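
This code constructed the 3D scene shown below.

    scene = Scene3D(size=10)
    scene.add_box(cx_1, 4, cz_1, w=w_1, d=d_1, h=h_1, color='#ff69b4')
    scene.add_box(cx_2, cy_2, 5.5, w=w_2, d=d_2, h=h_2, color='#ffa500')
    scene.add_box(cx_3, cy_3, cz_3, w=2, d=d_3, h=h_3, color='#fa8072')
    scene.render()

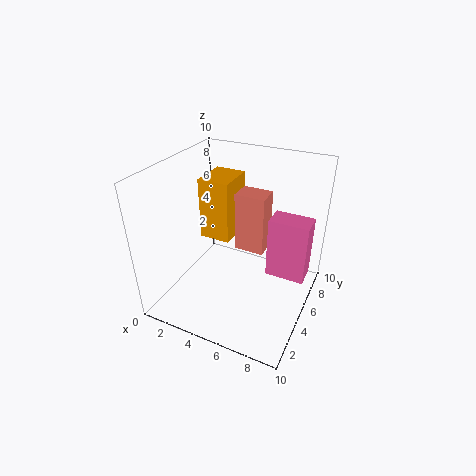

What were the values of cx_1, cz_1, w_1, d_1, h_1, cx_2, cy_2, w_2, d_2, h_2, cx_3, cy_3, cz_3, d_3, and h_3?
cx_1 = 7.5; cz_1 = 3.5; w_1 = 2.5; d_1 = 1.5; h_1 = 4; cx_2 = 3; cy_2 = 3.5; w_2 = 2; d_2 = 2.5; h_2 = 4; cx_3 = 5; cy_3 = 4.5; cz_3 = 4.5; d_3 = 1.5; h_3 = 4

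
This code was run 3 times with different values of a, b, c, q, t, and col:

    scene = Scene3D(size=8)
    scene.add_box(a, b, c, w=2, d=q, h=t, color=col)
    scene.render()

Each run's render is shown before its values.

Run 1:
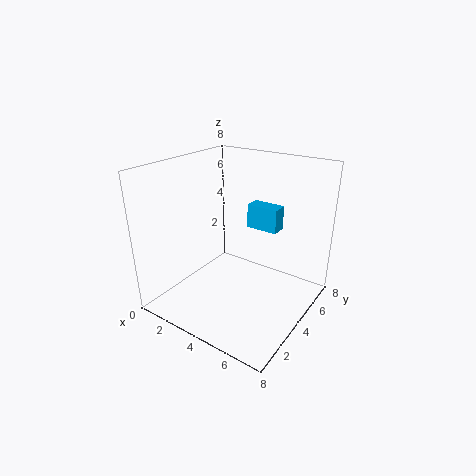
a = 3
b = 6.5
c = 3.5
q = 1
t = 1.5
col = 'deepskyblue'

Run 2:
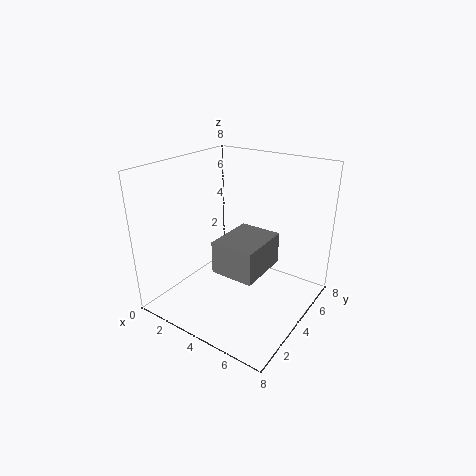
a = 5
b = 0.5
c = 4
q = 2.5
t = 1.5
col = 'gray'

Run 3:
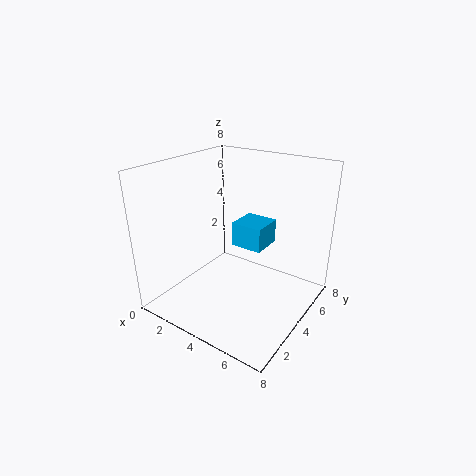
a = 2.5
b = 5.5
c = 2.5
q = 2
t = 1.5
col = 'deepskyblue'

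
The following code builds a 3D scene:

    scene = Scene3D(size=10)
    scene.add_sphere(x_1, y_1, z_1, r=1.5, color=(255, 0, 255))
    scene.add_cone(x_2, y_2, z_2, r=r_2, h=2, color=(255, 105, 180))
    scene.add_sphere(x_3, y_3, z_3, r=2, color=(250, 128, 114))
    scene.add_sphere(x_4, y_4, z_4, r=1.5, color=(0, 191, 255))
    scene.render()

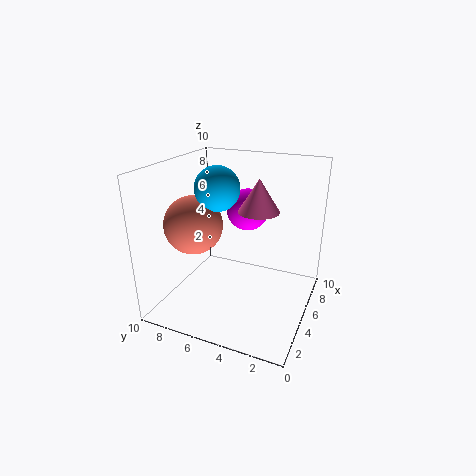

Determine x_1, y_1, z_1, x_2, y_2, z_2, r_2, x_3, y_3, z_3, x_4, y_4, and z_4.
x_1 = 6.75
y_1 = 5
z_1 = 6.5
x_2 = 3.5
y_2 = 3
z_2 = 7.75
r_2 = 1.25
x_3 = 3.75
y_3 = 7.75
z_3 = 6
x_4 = 4.5
y_4 = 6.25
z_4 = 8.5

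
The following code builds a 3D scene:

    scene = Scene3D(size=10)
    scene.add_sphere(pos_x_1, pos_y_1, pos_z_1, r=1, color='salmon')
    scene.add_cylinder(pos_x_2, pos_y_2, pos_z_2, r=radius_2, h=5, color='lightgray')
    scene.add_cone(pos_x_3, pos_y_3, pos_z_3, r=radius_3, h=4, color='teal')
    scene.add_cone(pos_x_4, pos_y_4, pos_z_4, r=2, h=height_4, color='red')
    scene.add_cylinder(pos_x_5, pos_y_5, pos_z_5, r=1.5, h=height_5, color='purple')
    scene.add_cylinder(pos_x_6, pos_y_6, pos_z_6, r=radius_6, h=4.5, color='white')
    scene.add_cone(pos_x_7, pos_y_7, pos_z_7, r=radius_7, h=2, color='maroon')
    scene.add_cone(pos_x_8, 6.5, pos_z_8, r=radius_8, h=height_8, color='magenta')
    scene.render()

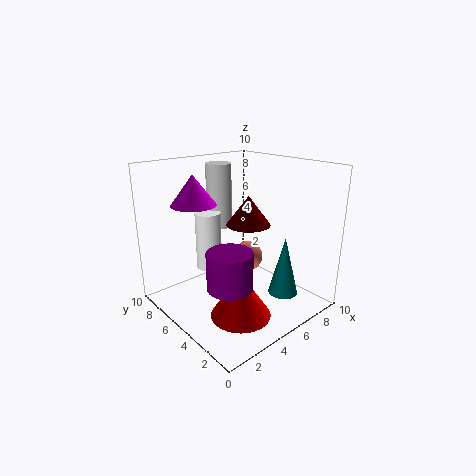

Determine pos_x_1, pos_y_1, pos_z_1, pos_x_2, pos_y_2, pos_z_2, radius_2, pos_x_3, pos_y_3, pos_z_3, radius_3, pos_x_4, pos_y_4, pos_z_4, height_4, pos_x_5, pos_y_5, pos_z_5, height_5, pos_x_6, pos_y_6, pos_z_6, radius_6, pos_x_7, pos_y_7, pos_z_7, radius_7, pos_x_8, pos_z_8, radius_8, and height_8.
pos_x_1 = 5
pos_y_1 = 4
pos_z_1 = 4
pos_x_2 = 6.5
pos_y_2 = 9
pos_z_2 = 4.5
radius_2 = 1
pos_x_3 = 6.5
pos_y_3 = 2
pos_z_3 = 1.5
radius_3 = 1
pos_x_4 = 3.5
pos_y_4 = 3
pos_z_4 = 0.5
height_4 = 3
pos_x_5 = 3
pos_y_5 = 3.5
pos_z_5 = 2.5
height_5 = 2.5
pos_x_6 = 5
pos_y_6 = 8.5
pos_z_6 = 1.5
radius_6 = 1
pos_x_7 = 5.5
pos_y_7 = 4.5
pos_z_7 = 6
radius_7 = 1.5
pos_x_8 = 2.5
pos_z_8 = 7.5
radius_8 = 1.5
height_8 = 2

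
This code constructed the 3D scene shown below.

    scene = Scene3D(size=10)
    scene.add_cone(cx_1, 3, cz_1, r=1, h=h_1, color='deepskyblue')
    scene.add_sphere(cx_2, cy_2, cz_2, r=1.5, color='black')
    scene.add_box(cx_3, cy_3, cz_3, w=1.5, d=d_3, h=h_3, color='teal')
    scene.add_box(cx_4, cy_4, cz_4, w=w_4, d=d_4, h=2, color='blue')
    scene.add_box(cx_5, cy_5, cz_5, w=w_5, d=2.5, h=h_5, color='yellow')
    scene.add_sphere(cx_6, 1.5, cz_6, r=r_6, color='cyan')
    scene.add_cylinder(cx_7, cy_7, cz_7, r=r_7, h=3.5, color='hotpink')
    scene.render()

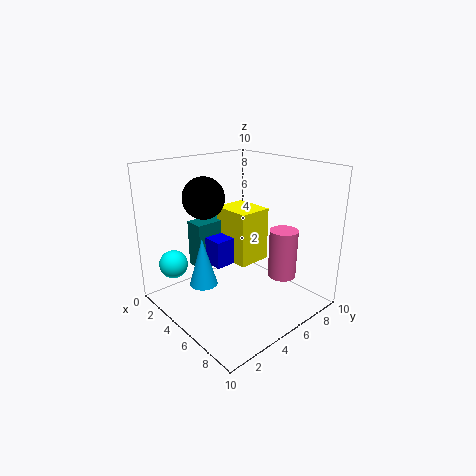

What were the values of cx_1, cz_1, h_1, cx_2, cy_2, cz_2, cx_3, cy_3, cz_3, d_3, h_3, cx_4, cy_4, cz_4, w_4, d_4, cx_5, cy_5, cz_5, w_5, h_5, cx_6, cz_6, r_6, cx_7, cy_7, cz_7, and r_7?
cx_1 = 3.5
cz_1 = 1.5
h_1 = 3.5
cx_2 = 2.5
cy_2 = 4
cz_2 = 7.5
cx_3 = 1
cy_3 = 3.5
cz_3 = 2
d_3 = 3
h_3 = 3.5
cx_4 = 2
cy_4 = 4
cz_4 = 2.5
w_4 = 2
d_4 = 1.5
cx_5 = 2
cy_5 = 5.5
cz_5 = 2.5
w_5 = 3
h_5 = 4
cx_6 = 2
cz_6 = 3
r_6 = 1
cx_7 = 7
cy_7 = 7.5
cz_7 = 2
r_7 = 1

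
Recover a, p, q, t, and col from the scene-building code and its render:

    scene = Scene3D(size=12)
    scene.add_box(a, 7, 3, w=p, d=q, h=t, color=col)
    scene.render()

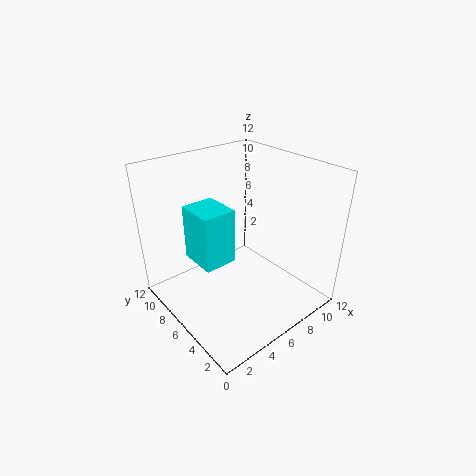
a = 3.5
p = 3
q = 3.5
t = 5
col = 'cyan'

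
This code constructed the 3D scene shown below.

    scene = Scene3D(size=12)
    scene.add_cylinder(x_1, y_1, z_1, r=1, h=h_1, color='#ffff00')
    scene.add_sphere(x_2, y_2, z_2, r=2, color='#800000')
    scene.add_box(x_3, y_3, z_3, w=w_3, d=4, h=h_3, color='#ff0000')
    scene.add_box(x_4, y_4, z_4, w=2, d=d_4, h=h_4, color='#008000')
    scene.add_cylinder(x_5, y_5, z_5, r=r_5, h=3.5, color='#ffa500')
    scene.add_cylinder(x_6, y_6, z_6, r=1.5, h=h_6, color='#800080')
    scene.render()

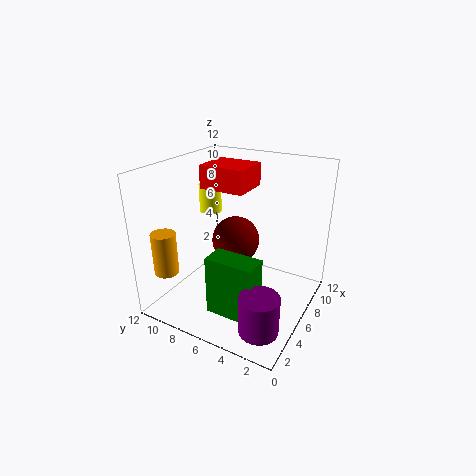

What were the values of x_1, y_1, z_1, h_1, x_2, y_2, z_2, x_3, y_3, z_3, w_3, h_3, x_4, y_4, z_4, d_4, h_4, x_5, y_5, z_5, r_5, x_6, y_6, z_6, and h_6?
x_1 = 8
y_1 = 10
z_1 = 7
h_1 = 2.5
x_2 = 6.5
y_2 = 6.5
z_2 = 5.5
x_3 = 6.5
y_3 = 6
z_3 = 9.5
w_3 = 3.5
h_3 = 2
x_4 = 2.5
y_4 = 3
z_4 = 0.5
d_4 = 4
h_4 = 5
x_5 = 2
y_5 = 10.5
z_5 = 3.5
r_5 = 1
x_6 = 2
y_6 = 2
z_6 = 1
h_6 = 3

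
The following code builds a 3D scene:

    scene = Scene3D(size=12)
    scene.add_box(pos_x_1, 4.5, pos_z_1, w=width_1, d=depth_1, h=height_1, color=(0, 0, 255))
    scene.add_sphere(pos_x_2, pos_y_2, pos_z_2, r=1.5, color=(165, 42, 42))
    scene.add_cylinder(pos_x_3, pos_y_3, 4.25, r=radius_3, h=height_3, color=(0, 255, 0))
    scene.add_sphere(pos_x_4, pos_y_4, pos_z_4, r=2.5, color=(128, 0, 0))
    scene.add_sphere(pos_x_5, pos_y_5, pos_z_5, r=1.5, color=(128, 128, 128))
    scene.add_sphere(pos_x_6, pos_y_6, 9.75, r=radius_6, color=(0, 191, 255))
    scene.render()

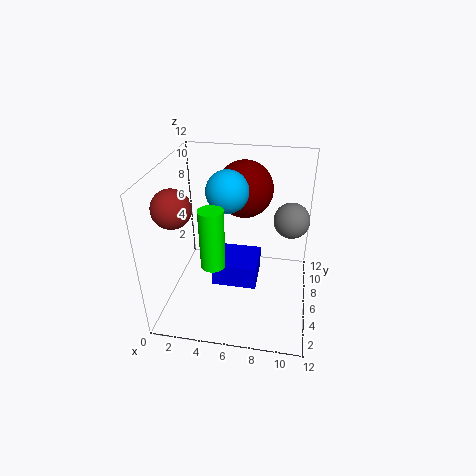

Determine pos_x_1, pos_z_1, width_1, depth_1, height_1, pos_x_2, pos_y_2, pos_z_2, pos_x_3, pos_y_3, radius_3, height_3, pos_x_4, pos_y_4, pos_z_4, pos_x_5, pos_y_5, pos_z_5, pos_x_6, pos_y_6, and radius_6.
pos_x_1 = 4; pos_z_1 = 2; width_1 = 3.75; depth_1 = 3.5; height_1 = 2; pos_x_2 = 1.5; pos_y_2 = 3.5; pos_z_2 = 9.5; pos_x_3 = 4.25; pos_y_3 = 4.25; radius_3 = 1; height_3 = 5; pos_x_4 = 6; pos_y_4 = 9.25; pos_z_4 = 9; pos_x_5 = 10.25; pos_y_5 = 7.5; pos_z_5 = 7.25; pos_x_6 = 5; pos_y_6 = 6.75; radius_6 = 1.75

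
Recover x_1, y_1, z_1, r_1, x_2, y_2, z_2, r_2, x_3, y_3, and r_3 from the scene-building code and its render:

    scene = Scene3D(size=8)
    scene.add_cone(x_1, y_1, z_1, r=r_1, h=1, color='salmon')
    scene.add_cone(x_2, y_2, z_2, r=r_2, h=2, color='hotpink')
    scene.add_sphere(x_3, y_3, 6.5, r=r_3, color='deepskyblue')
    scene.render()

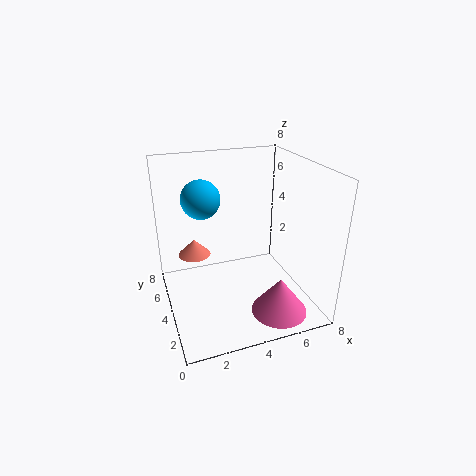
x_1 = 2; y_1 = 6.5; z_1 = 2; r_1 = 1; x_2 = 5.5; y_2 = 1.5; z_2 = 0.5; r_2 = 1.5; x_3 = 2; y_3 = 4; r_3 = 1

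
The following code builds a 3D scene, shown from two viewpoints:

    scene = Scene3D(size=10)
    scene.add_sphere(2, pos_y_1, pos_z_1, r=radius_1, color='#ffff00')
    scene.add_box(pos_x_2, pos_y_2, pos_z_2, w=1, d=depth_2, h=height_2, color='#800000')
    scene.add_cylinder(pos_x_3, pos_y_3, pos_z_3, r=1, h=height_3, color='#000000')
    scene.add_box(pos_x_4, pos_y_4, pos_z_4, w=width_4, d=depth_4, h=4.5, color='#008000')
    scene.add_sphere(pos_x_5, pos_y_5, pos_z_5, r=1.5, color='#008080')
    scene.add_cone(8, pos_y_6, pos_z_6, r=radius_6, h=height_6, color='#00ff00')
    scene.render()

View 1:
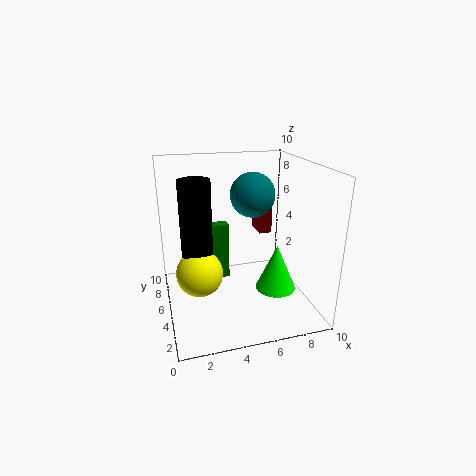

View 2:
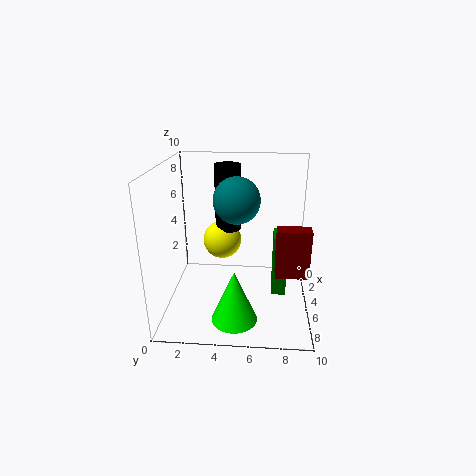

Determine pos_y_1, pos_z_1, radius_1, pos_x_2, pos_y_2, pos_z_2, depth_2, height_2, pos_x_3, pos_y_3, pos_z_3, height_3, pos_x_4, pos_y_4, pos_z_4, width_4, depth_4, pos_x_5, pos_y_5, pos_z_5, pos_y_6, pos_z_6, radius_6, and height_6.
pos_y_1 = 3.5; pos_z_1 = 3.5; radius_1 = 1.5; pos_x_2 = 7.5; pos_y_2 = 7.5; pos_z_2 = 4; depth_2 = 2; height_2 = 3; pos_x_3 = 2; pos_y_3 = 4; pos_z_3 = 4.5; height_3 = 5; pos_x_4 = 3; pos_y_4 = 7.5; pos_z_4 = 0.5; width_4 = 2; depth_4 = 1; pos_x_5 = 6; pos_y_5 = 5; pos_z_5 = 8; pos_y_6 = 5; pos_z_6 = 0.5; radius_6 = 1.5; height_6 = 3.5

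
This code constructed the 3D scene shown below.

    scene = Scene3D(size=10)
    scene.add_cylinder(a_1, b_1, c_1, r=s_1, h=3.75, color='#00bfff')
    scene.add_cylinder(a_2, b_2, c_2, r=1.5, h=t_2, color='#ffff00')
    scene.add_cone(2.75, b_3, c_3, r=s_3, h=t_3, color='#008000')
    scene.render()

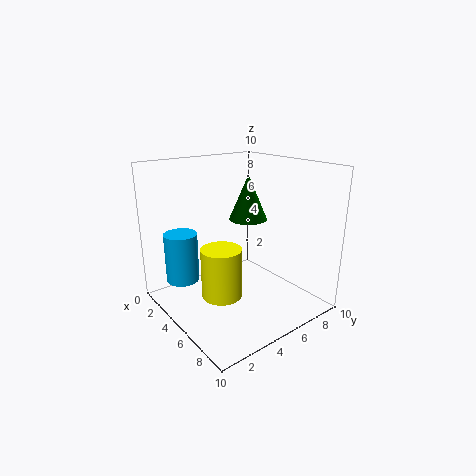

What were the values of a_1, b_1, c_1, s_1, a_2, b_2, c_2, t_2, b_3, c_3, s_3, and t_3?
a_1 = 1.25; b_1 = 2.5; c_1 = 1; s_1 = 1.25; a_2 = 4; b_2 = 4.25; c_2 = 0.25; t_2 = 3.75; b_3 = 7.75; c_3 = 5.25; s_3 = 1.5; t_3 = 3.5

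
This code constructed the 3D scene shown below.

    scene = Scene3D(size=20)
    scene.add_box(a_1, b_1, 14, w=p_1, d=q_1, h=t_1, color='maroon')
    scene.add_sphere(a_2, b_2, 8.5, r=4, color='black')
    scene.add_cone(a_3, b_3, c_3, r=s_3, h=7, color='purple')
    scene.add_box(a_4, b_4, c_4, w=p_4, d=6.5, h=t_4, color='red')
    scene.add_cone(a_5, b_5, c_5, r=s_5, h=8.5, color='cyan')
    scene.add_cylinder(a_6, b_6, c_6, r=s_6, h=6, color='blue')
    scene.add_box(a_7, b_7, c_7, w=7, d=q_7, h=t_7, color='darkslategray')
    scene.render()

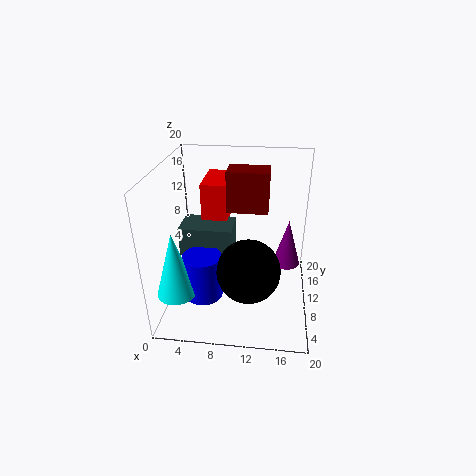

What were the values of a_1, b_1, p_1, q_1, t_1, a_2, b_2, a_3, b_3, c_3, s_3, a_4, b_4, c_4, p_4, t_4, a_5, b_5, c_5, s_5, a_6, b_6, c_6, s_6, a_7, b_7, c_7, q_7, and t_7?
a_1 = 8.5; b_1 = 9.5; p_1 = 5.5; q_1 = 3.5; t_1 = 5.5; a_2 = 12; b_2 = 4.5; a_3 = 17; b_3 = 13; c_3 = 4.5; s_3 = 2; a_4 = 5; b_4 = 10; c_4 = 12; p_4 = 3.5; t_4 = 5.5; a_5 = 3; b_5 = 3; c_5 = 5.5; s_5 = 2.5; a_6 = 6; b_6 = 5; c_6 = 4; s_6 = 2.5; a_7 = 2.5; b_7 = 7; c_7 = 8.5; q_7 = 4.5; t_7 = 4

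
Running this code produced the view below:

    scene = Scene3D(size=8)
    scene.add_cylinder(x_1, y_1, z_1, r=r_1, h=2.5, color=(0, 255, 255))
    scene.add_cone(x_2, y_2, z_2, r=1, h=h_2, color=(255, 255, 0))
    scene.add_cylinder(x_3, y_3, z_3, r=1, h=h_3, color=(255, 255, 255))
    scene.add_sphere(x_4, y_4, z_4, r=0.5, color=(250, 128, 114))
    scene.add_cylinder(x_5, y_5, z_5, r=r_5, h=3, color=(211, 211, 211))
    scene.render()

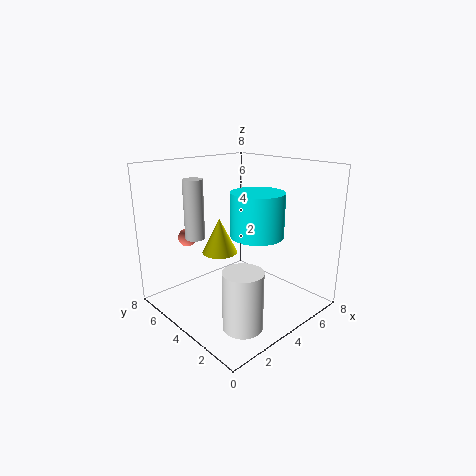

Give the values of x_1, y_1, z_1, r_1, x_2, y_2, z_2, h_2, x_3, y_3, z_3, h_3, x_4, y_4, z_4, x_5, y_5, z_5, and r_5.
x_1 = 5, y_1 = 3.5, z_1 = 4, r_1 = 1.5, x_2 = 3.5, y_2 = 5, z_2 = 3, h_2 = 2, x_3 = 2, y_3 = 1.5, z_3 = 0.5, h_3 = 3, x_4 = 2, y_4 = 6, z_4 = 4, x_5 = 1.5, y_5 = 4.5, z_5 = 4.5, r_5 = 0.5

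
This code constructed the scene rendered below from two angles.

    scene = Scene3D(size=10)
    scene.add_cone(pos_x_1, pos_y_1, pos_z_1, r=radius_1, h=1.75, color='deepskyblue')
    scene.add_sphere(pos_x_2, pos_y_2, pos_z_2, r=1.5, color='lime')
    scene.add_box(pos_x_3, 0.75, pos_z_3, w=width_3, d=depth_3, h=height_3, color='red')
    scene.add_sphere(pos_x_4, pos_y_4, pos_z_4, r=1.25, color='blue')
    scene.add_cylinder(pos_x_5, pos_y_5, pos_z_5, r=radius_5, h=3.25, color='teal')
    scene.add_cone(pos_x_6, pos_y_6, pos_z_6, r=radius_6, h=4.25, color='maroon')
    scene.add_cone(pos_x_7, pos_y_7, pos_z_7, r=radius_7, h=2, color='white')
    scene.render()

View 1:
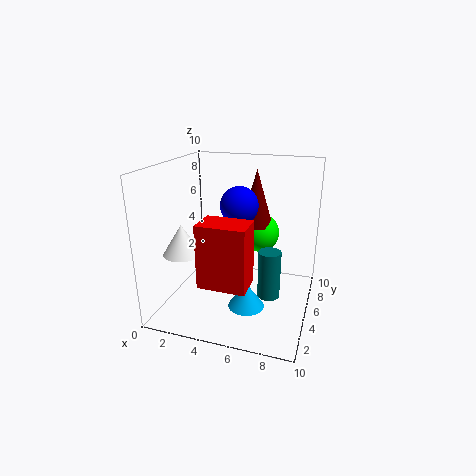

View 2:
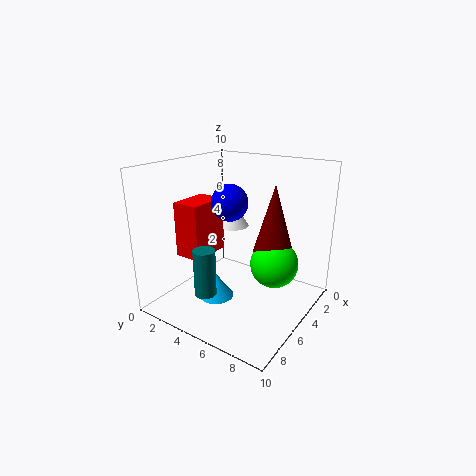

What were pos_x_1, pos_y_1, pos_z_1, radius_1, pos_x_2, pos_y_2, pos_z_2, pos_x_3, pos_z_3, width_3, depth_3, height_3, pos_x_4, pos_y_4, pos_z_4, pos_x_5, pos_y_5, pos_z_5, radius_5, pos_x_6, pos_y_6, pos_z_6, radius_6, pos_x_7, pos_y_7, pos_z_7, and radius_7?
pos_x_1 = 6; pos_y_1 = 3.75; pos_z_1 = 0.5; radius_1 = 1.25; pos_x_2 = 5.75; pos_y_2 = 8.25; pos_z_2 = 4.25; pos_x_3 = 3.75; pos_z_3 = 3.25; width_3 = 3; depth_3 = 2; height_3 = 4; pos_x_4 = 5.25; pos_y_4 = 4.5; pos_z_4 = 7.5; pos_x_5 = 7.5; pos_y_5 = 4; pos_z_5 = 1.5; radius_5 = 0.75; pos_x_6 = 5.5; pos_y_6 = 8; pos_z_6 = 5; radius_6 = 1.25; pos_x_7 = 2; pos_y_7 = 2.5; pos_z_7 = 4.5; radius_7 = 1.25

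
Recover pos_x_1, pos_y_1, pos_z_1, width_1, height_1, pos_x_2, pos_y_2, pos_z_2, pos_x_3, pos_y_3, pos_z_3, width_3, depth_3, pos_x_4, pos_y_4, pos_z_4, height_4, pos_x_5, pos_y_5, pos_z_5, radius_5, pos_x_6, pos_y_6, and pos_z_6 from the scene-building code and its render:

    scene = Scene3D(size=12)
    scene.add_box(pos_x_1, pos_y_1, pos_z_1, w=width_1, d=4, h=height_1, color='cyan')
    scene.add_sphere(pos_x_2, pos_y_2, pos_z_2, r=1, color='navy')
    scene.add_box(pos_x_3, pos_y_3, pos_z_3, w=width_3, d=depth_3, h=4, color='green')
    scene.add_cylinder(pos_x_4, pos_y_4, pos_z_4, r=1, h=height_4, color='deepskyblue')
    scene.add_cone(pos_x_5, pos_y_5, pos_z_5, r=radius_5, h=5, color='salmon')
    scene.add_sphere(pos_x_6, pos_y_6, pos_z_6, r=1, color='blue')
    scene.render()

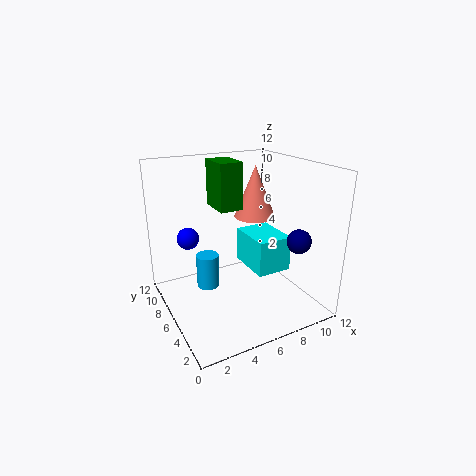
pos_x_1 = 7; pos_y_1 = 4; pos_z_1 = 3; width_1 = 3; height_1 = 3; pos_x_2 = 10; pos_y_2 = 3; pos_z_2 = 6; pos_x_3 = 5; pos_y_3 = 7; pos_z_3 = 8; width_3 = 2; depth_3 = 3; pos_x_4 = 4; pos_y_4 = 8; pos_z_4 = 1; height_4 = 3; pos_x_5 = 10; pos_y_5 = 10; pos_z_5 = 6; radius_5 = 2; pos_x_6 = 3; pos_y_6 = 10; pos_z_6 = 5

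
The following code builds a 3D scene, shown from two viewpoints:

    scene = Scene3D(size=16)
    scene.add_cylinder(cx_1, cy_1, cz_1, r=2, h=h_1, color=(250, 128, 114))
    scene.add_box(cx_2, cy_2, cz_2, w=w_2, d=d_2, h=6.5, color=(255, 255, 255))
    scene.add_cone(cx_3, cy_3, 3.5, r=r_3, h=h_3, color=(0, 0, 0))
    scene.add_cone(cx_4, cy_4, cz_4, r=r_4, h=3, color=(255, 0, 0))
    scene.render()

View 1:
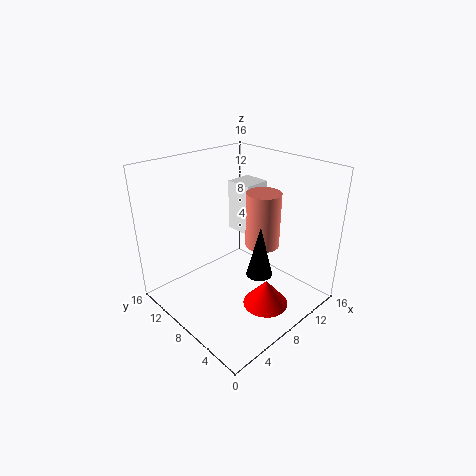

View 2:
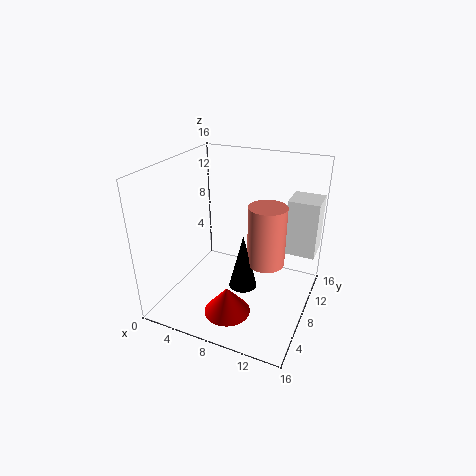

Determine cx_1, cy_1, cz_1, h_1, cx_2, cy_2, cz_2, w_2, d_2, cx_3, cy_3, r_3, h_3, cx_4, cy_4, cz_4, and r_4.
cx_1 = 11.5; cy_1 = 7.5; cz_1 = 6; h_1 = 6.5; cx_2 = 12.5; cy_2 = 11; cz_2 = 5.5; w_2 = 3.5; d_2 = 3.5; cx_3 = 9.5; cy_3 = 6; r_3 = 1.5; h_3 = 6; cx_4 = 8.5; cy_4 = 4; cz_4 = 1; r_4 = 2.5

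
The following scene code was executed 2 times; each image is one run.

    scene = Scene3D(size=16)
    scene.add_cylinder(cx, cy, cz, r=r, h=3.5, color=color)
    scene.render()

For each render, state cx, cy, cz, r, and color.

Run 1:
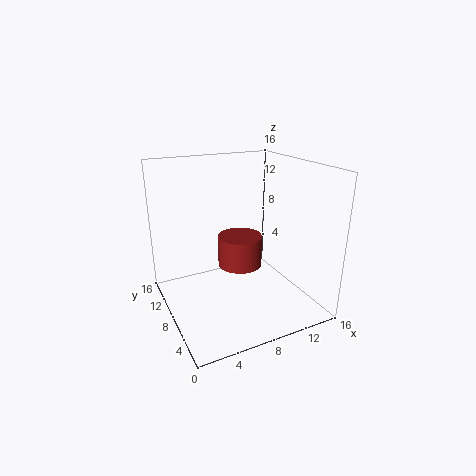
cx = 8.5, cy = 8.5, cz = 4.5, r = 2.5, color = 'brown'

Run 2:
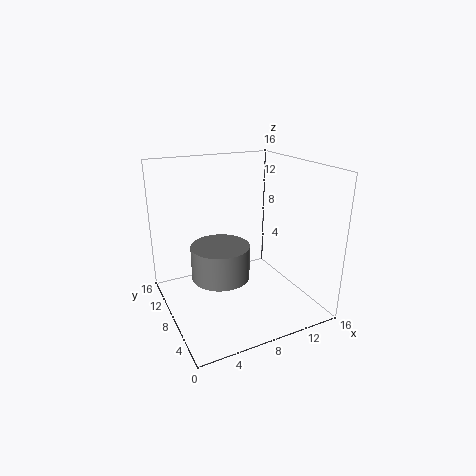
cx = 5, cy = 6, cz = 5, r = 3, color = 'gray'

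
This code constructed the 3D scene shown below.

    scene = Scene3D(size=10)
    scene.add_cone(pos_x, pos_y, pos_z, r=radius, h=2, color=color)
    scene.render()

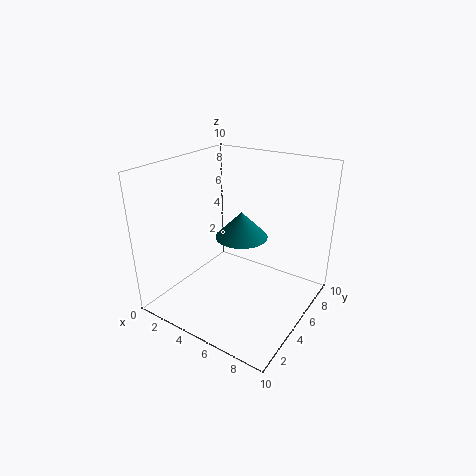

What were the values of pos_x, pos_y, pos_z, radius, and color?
pos_x = 4
pos_y = 7
pos_z = 4
radius = 2
color = 'teal'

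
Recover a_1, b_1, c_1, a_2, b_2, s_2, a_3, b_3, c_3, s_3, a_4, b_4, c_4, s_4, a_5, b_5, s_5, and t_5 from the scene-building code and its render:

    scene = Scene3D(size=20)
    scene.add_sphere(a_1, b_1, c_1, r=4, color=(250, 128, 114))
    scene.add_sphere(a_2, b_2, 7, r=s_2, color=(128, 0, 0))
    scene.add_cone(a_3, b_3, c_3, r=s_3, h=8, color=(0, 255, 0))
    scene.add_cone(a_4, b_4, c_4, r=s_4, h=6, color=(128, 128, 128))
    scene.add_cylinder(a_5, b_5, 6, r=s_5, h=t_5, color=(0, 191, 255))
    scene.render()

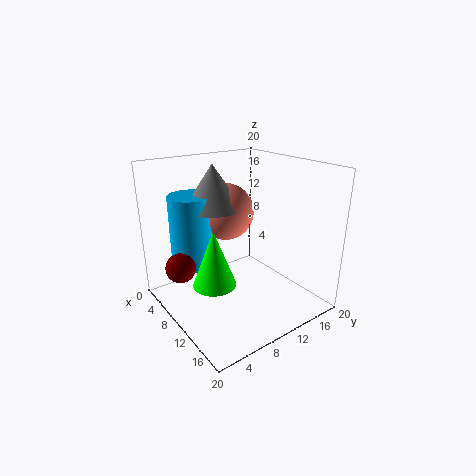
a_1 = 7, b_1 = 10, c_1 = 13, a_2 = 8, b_2 = 2, s_2 = 2, a_3 = 10, b_3 = 6, c_3 = 4, s_3 = 3, a_4 = 7, b_4 = 8, c_4 = 14, s_4 = 4, a_5 = 6, b_5 = 5, s_5 = 3, t_5 = 10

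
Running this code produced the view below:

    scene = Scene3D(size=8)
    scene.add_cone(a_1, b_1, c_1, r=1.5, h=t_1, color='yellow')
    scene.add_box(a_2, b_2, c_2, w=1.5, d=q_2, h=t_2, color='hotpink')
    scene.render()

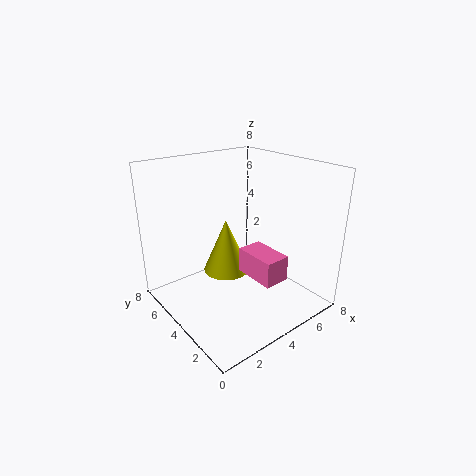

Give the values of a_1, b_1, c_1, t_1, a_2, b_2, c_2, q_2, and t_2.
a_1 = 5
b_1 = 6.5
c_1 = 0.5
t_1 = 3.5
a_2 = 4.5
b_2 = 2
c_2 = 1.5
q_2 = 2.5
t_2 = 1.5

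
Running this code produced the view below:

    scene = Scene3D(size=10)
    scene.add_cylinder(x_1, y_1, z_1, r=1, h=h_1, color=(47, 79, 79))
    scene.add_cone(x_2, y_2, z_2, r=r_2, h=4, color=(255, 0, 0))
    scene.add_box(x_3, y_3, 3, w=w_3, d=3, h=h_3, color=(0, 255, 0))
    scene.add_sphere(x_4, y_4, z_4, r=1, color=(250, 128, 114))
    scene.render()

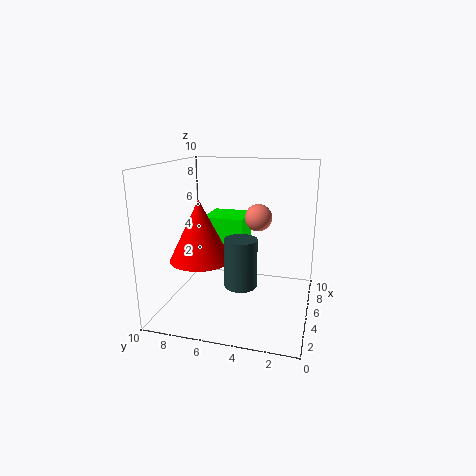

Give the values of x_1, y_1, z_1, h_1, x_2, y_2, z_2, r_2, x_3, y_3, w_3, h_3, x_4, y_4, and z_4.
x_1 = 2, y_1 = 4, z_1 = 3, h_1 = 3, x_2 = 3, y_2 = 7, z_2 = 4, r_2 = 2, x_3 = 6, y_3 = 5, w_3 = 3, h_3 = 3, x_4 = 7, y_4 = 4, z_4 = 6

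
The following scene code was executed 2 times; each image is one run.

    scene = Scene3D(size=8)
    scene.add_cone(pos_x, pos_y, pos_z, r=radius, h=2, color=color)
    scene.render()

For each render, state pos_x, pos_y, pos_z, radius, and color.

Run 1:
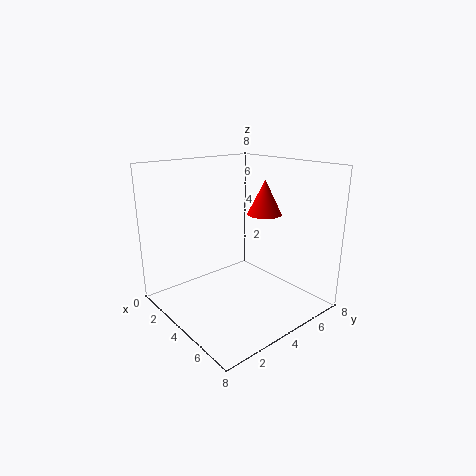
pos_x = 4
pos_y = 6
pos_z = 5
radius = 1
color = 'red'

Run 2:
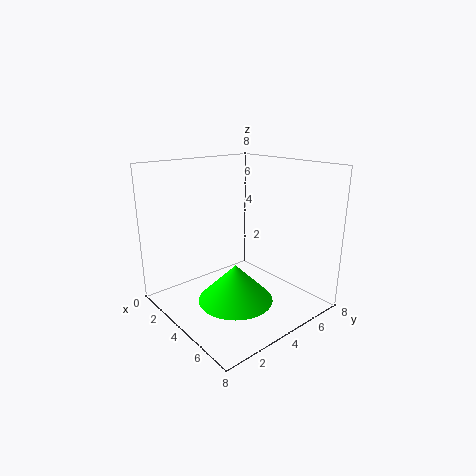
pos_x = 5
pos_y = 3
pos_z = 1
radius = 2
color = 'lime'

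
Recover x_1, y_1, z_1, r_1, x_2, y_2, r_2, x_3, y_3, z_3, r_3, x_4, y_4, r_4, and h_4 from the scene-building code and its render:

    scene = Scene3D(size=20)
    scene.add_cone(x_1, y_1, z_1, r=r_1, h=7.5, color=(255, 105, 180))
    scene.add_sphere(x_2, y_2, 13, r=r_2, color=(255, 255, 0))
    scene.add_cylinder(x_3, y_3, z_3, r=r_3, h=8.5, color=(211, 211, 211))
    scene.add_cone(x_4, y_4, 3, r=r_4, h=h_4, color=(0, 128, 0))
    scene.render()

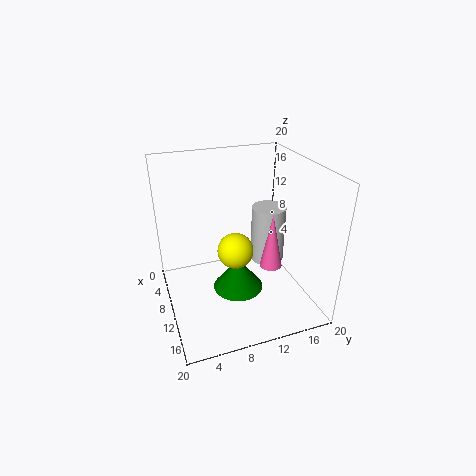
x_1 = 13.5; y_1 = 13.5; z_1 = 7; r_1 = 1.5; x_2 = 17.5; y_2 = 7; r_2 = 2; x_3 = 8; y_3 = 15.5; z_3 = 4.5; r_3 = 2.5; x_4 = 11.5; y_4 = 9.5; r_4 = 3.5; h_4 = 4.5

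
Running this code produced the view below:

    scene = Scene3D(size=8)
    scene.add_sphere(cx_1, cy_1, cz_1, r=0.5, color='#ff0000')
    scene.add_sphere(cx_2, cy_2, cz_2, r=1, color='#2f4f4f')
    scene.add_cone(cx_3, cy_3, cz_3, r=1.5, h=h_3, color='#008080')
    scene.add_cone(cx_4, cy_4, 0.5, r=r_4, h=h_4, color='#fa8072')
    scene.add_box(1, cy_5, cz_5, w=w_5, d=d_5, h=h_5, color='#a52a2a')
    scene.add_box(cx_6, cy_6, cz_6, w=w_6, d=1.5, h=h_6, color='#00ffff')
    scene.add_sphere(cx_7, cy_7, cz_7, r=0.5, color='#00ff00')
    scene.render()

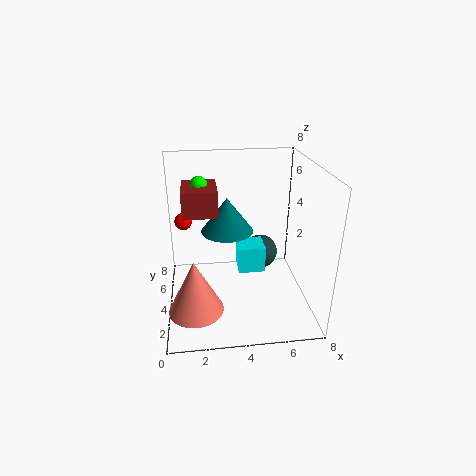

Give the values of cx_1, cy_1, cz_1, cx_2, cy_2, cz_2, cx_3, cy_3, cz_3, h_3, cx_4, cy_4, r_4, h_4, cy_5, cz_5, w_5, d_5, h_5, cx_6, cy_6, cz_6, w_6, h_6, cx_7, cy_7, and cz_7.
cx_1 = 1
cy_1 = 5.5
cz_1 = 4.5
cx_2 = 5.5
cy_2 = 5
cz_2 = 2.5
cx_3 = 3.5
cy_3 = 5
cz_3 = 4
h_3 = 2
cx_4 = 1.5
cy_4 = 2.5
r_4 = 1.5
h_4 = 3
cy_5 = 4.5
cz_5 = 5
w_5 = 2
d_5 = 2.5
h_5 = 1.5
cx_6 = 4
cy_6 = 3.5
cz_6 = 2
w_6 = 1.5
h_6 = 1.5
cx_7 = 2
cy_7 = 6
cz_7 = 6.5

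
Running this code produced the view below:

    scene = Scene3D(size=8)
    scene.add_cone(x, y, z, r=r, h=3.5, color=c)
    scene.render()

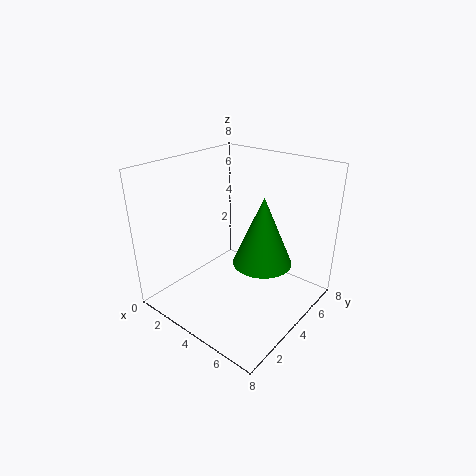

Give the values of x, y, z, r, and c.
x = 6, y = 3.5, z = 3.5, r = 1.5, c = 'green'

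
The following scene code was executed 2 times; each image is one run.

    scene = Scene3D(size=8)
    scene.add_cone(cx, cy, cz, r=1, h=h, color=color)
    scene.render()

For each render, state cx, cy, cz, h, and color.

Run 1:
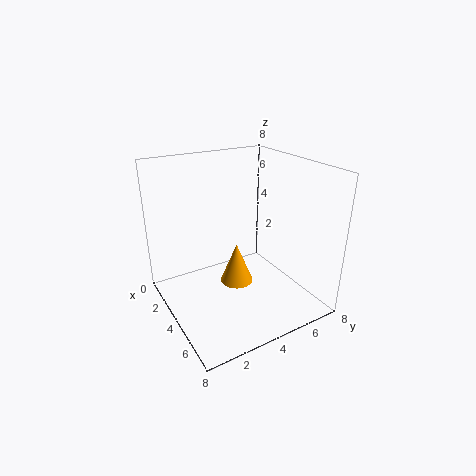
cx = 3
cy = 4.5
cz = 0.5
h = 2.5
color = 'orange'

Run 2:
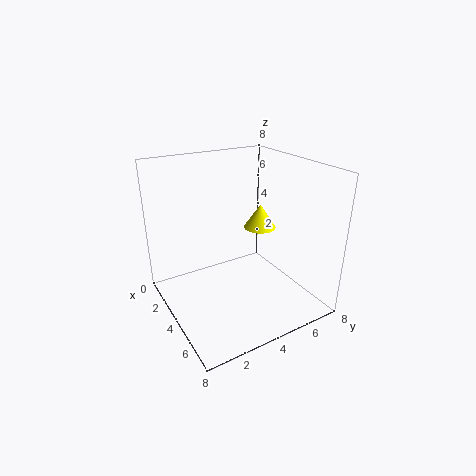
cx = 2.5
cy = 6.5
cz = 3.5
h = 1.5
color = 'yellow'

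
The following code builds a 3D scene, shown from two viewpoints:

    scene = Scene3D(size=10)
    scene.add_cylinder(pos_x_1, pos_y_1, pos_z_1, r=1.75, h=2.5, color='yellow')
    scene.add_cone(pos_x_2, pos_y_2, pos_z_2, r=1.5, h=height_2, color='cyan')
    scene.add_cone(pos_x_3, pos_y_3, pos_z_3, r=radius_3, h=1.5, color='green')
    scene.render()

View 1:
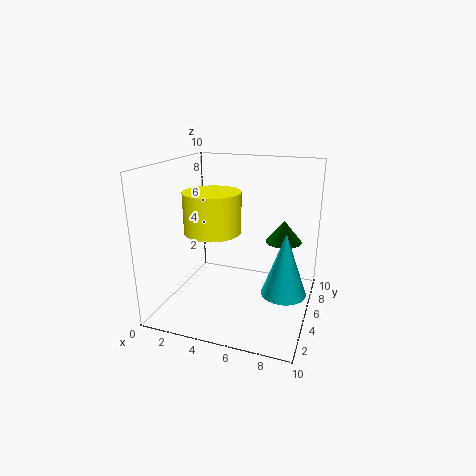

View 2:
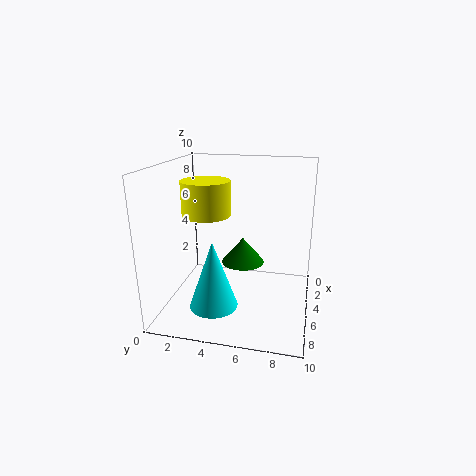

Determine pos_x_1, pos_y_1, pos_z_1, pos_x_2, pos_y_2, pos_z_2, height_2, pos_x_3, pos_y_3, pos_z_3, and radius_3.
pos_x_1 = 4.25, pos_y_1 = 2.5, pos_z_1 = 6.25, pos_x_2 = 8.5, pos_y_2 = 4.25, pos_z_2 = 1.75, height_2 = 4.25, pos_x_3 = 8, pos_y_3 = 6, pos_z_3 = 4.75, radius_3 = 1.25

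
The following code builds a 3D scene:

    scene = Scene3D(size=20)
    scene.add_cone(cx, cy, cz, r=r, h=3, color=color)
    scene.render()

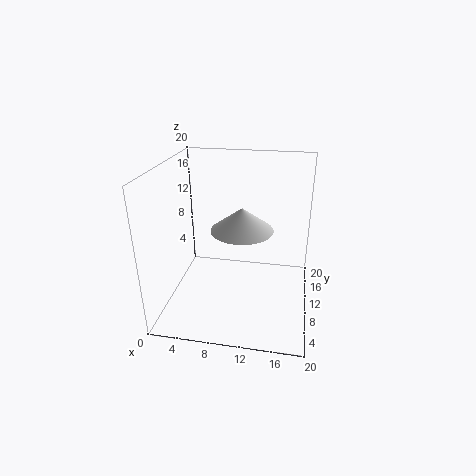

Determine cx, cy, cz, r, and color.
cx = 11
cy = 7.5
cz = 12.5
r = 4
color = 'lightgray'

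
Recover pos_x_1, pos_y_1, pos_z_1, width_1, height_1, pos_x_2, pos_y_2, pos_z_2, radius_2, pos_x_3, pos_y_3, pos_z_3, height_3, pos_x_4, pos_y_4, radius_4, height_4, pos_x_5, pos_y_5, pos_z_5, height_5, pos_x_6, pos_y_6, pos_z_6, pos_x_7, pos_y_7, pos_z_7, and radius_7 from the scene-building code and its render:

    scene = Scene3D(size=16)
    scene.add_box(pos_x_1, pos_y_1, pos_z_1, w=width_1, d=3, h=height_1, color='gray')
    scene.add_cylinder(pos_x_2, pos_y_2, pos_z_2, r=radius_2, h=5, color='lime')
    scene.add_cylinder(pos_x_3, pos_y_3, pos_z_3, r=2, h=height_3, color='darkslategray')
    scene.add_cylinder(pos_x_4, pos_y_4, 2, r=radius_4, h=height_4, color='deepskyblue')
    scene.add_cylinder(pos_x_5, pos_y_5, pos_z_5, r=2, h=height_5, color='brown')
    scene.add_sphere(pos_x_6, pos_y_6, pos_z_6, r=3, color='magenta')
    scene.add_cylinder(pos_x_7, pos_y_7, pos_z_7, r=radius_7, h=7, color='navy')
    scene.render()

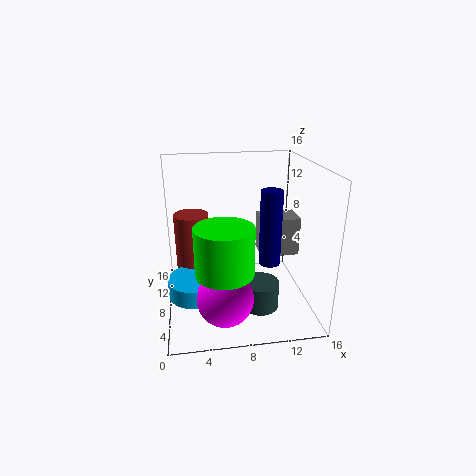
pos_x_1 = 10, pos_y_1 = 5, pos_z_1 = 7, width_1 = 4, height_1 = 4, pos_x_2 = 6, pos_y_2 = 4, pos_z_2 = 6, radius_2 = 3, pos_x_3 = 10, pos_y_3 = 5, pos_z_3 = 1, height_3 = 3, pos_x_4 = 3, pos_y_4 = 7, radius_4 = 3, height_4 = 2, pos_x_5 = 3, pos_y_5 = 11, pos_z_5 = 3, height_5 = 7, pos_x_6 = 6, pos_y_6 = 4, pos_z_6 = 3, pos_x_7 = 10, pos_y_7 = 2, pos_z_7 = 8, radius_7 = 1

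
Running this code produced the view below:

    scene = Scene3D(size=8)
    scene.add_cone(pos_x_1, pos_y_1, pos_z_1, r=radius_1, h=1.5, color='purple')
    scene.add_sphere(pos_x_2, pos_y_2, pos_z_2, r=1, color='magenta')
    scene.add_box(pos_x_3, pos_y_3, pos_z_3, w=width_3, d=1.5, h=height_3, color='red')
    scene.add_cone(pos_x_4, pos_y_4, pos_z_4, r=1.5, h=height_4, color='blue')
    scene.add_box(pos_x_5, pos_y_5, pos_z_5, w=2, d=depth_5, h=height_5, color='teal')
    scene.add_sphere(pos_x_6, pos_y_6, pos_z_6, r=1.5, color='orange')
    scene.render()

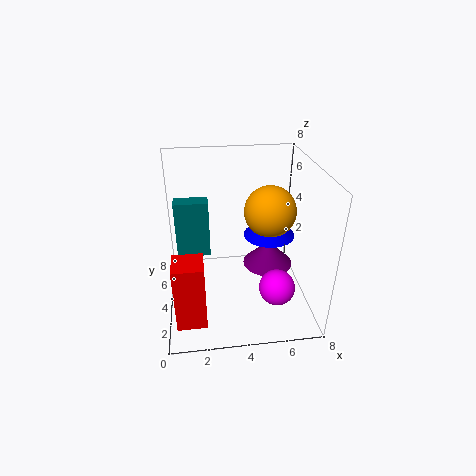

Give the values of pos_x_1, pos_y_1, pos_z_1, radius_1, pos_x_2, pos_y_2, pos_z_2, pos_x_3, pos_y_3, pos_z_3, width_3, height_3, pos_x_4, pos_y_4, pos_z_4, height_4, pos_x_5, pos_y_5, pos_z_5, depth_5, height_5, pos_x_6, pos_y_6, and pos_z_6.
pos_x_1 = 6
pos_y_1 = 5
pos_z_1 = 1.5
radius_1 = 1.5
pos_x_2 = 6
pos_y_2 = 2.5
pos_z_2 = 1.5
pos_x_3 = 0.5
pos_y_3 = 0.5
pos_z_3 = 1
width_3 = 1.5
height_3 = 3.5
pos_x_4 = 6
pos_y_4 = 5
pos_z_4 = 3.5
height_4 = 1.5
pos_x_5 = 0.5
pos_y_5 = 5.5
pos_z_5 = 2
depth_5 = 1
height_5 = 3.5
pos_x_6 = 6
pos_y_6 = 5
pos_z_6 = 5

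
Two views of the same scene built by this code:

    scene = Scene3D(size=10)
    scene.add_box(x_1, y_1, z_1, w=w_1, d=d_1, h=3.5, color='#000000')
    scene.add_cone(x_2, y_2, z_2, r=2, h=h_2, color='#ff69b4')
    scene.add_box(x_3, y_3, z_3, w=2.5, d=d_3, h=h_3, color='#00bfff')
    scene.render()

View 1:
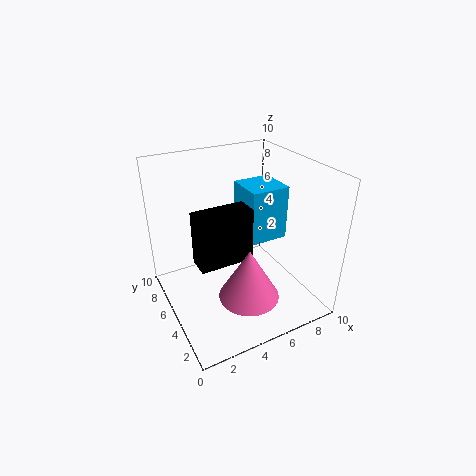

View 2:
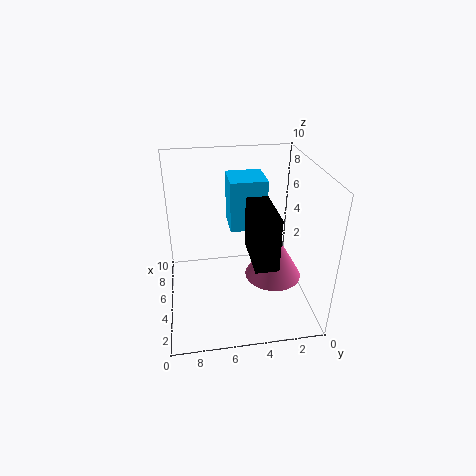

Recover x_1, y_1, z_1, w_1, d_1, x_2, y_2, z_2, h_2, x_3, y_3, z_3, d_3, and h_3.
x_1 = 1.5
y_1 = 3
z_1 = 4.5
w_1 = 3.5
d_1 = 1.5
x_2 = 4.5
y_2 = 2.5
z_2 = 2
h_2 = 3.5
x_3 = 5
y_3 = 3
z_3 = 5.5
d_3 = 2.5
h_3 = 3.5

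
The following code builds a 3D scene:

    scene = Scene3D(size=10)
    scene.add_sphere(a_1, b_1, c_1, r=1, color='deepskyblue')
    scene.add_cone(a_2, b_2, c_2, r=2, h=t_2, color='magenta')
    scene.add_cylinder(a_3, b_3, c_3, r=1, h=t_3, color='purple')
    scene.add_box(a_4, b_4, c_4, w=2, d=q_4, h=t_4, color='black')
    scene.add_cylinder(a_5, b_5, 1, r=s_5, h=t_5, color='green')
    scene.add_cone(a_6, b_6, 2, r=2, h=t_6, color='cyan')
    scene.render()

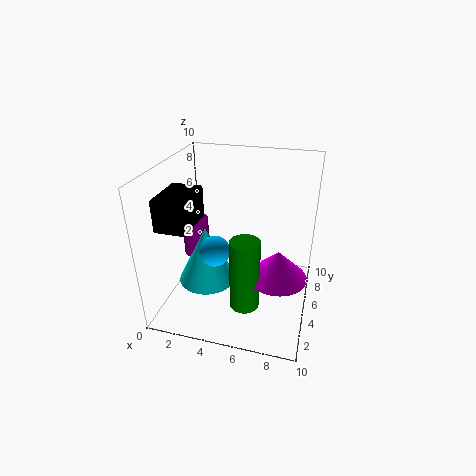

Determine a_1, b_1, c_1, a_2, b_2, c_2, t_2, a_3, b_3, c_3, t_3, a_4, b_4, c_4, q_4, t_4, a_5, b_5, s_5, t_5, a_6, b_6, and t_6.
a_1 = 4; b_1 = 3; c_1 = 5; a_2 = 8; b_2 = 4; c_2 = 3; t_2 = 2; a_3 = 1; b_3 = 7; c_3 = 2; t_3 = 3; a_4 = 1; b_4 = 1; c_4 = 7; q_4 = 3; t_4 = 2; a_5 = 6; b_5 = 3; s_5 = 1; t_5 = 5; a_6 = 3; b_6 = 4; t_6 = 4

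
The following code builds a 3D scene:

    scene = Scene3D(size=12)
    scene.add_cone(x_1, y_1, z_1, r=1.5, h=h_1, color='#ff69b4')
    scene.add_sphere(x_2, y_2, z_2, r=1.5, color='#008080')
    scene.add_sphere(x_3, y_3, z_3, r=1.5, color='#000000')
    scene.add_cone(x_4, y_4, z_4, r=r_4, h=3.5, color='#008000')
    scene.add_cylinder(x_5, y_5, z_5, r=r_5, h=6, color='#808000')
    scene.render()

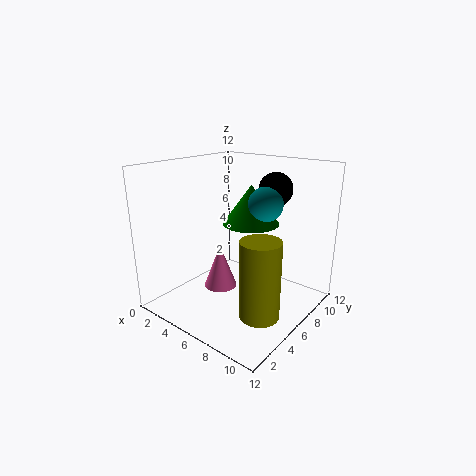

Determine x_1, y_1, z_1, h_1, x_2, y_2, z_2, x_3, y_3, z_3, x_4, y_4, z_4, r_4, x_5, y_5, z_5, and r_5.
x_1 = 3.5
y_1 = 6.5
z_1 = 0.5
h_1 = 4
x_2 = 7
y_2 = 8.5
z_2 = 8.5
x_3 = 7
y_3 = 10
z_3 = 9.5
x_4 = 5.5
y_4 = 8.5
z_4 = 6.5
r_4 = 2.5
x_5 = 10
y_5 = 3.5
z_5 = 1.5
r_5 = 1.5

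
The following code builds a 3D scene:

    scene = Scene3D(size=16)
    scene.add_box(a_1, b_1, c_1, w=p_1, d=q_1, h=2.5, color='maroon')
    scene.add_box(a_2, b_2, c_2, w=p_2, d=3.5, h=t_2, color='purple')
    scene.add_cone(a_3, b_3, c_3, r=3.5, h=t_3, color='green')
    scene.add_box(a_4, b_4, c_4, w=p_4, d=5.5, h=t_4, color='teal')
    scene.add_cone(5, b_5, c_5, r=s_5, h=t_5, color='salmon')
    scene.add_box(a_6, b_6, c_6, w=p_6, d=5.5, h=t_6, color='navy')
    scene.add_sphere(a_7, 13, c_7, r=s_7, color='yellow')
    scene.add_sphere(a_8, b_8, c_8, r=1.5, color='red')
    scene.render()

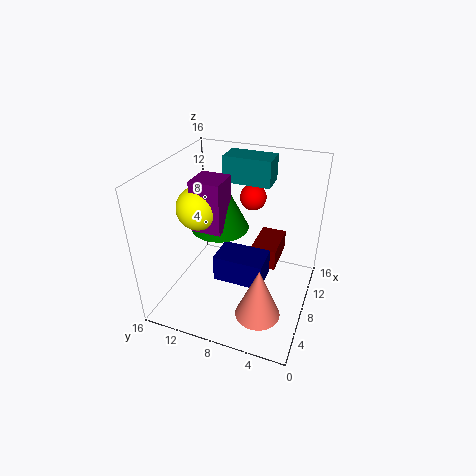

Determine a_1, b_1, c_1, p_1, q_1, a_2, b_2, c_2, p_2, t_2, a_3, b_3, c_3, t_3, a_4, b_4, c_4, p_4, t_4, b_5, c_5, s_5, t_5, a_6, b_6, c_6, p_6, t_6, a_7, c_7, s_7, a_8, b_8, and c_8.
a_1 = 9.5; b_1 = 4; c_1 = 3.5; p_1 = 5; q_1 = 3; a_2 = 7.5; b_2 = 10; c_2 = 8; p_2 = 3.5; t_2 = 6; a_3 = 11; b_3 = 11.5; c_3 = 7; t_3 = 7; a_4 = 11; b_4 = 5.5; c_4 = 13; p_4 = 3; t_4 = 3; b_5 = 4.5; c_5 = 0.5; s_5 = 2.5; t_5 = 6; a_6 = 5.5; b_6 = 4.5; c_6 = 3.5; p_6 = 3.5; t_6 = 3; a_7 = 8.5; c_7 = 10.5; s_7 = 2.5; a_8 = 11.5; b_8 = 7.5; c_8 = 11.5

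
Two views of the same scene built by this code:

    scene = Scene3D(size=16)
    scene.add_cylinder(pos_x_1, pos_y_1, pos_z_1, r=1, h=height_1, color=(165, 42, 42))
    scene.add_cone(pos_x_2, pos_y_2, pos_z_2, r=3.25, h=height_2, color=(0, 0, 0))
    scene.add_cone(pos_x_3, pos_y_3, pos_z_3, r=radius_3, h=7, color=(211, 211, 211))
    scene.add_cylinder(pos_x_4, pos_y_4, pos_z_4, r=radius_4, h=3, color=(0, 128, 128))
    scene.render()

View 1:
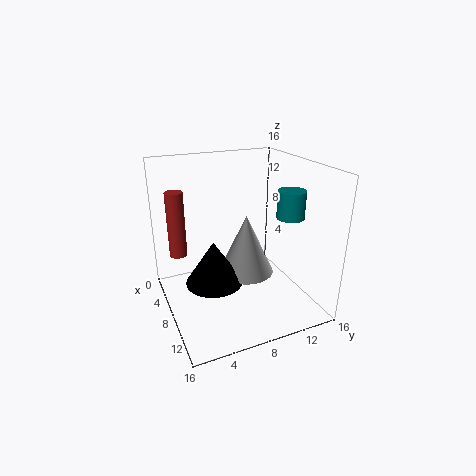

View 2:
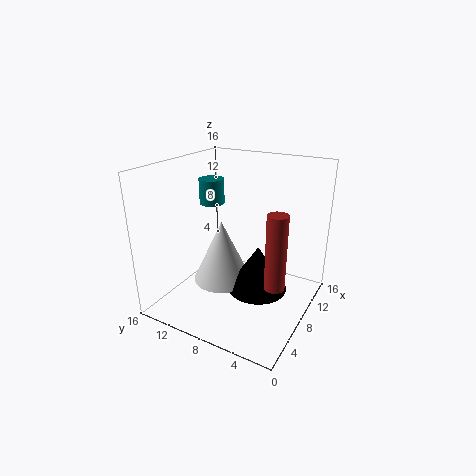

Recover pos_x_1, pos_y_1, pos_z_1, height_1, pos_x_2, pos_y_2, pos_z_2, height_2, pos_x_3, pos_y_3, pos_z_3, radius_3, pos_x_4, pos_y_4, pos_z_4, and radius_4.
pos_x_1 = 4.5; pos_y_1 = 2; pos_z_1 = 5.5; height_1 = 7.5; pos_x_2 = 7.5; pos_y_2 = 5.25; pos_z_2 = 2.75; height_2 = 5; pos_x_3 = 7; pos_y_3 = 9.5; pos_z_3 = 3; radius_3 = 3.25; pos_x_4 = 10.5; pos_y_4 = 13; pos_z_4 = 10.5; radius_4 = 1.5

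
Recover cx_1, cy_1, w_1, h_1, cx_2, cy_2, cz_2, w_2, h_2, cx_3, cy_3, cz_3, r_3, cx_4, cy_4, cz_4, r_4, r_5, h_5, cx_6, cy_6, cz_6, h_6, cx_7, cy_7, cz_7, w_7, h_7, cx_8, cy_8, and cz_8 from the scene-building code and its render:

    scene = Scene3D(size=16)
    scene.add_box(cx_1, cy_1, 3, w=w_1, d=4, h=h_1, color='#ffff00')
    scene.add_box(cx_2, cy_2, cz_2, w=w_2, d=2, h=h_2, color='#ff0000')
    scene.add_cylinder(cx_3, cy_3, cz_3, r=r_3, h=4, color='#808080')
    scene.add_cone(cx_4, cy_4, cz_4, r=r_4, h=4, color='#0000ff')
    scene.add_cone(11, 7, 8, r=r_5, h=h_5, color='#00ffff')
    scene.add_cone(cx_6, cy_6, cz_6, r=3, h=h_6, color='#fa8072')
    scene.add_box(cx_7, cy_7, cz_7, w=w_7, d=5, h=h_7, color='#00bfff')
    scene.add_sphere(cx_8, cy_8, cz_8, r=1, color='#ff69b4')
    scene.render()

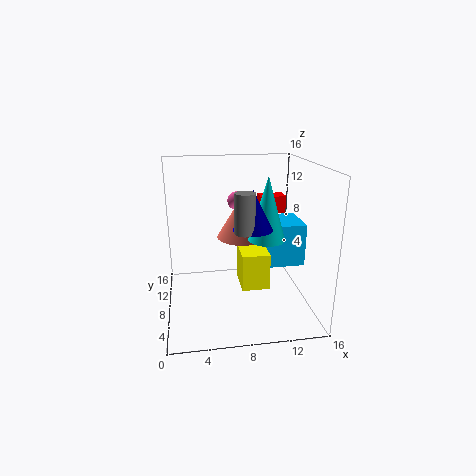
cx_1 = 8
cy_1 = 5
w_1 = 3
h_1 = 4
cx_2 = 11
cy_2 = 10
cz_2 = 10
w_2 = 3
h_2 = 2
cx_3 = 8
cy_3 = 4
cz_3 = 10
r_3 = 1
cx_4 = 9
cy_4 = 5
cz_4 = 10
r_4 = 2
r_5 = 2
h_5 = 7
cx_6 = 9
cy_6 = 11
cz_6 = 7
h_6 = 5
cx_7 = 11
cy_7 = 8
cz_7 = 4
w_7 = 5
h_7 = 5
cx_8 = 8
cy_8 = 9
cz_8 = 12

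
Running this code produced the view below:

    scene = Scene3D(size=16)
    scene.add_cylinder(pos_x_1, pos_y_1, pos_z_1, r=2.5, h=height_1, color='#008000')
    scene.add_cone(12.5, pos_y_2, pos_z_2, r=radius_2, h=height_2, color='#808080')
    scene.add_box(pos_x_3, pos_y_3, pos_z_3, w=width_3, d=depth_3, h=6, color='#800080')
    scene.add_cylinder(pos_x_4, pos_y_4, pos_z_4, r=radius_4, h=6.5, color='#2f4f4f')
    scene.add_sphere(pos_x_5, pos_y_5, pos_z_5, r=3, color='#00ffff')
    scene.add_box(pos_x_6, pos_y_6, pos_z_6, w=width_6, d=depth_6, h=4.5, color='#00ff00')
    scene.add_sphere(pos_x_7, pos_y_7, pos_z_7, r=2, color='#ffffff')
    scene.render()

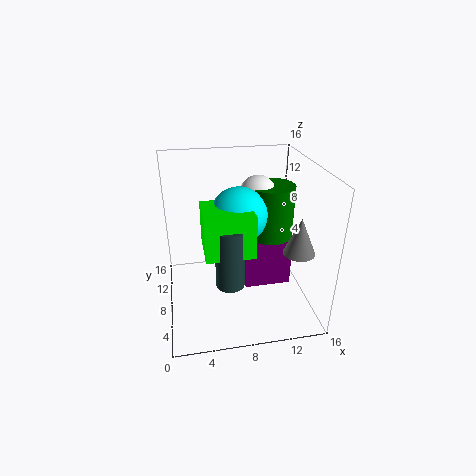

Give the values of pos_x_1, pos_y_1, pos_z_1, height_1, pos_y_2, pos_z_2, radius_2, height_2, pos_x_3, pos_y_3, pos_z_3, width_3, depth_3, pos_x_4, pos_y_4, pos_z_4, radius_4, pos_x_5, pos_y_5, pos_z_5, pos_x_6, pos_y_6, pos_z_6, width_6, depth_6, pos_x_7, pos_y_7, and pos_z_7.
pos_x_1 = 12, pos_y_1 = 9, pos_z_1 = 7.5, height_1 = 6, pos_y_2 = 1.5, pos_z_2 = 9.5, radius_2 = 1.5, height_2 = 3.5, pos_x_3 = 9, pos_y_3 = 8, pos_z_3 = 1, width_3 = 5.5, depth_3 = 2.5, pos_x_4 = 6.5, pos_y_4 = 4.5, pos_z_4 = 4.5, radius_4 = 1.5, pos_x_5 = 8, pos_y_5 = 7.5, pos_z_5 = 11, pos_x_6 = 4, pos_y_6 = 3.5, pos_z_6 = 8, width_6 = 5, depth_6 = 5, pos_x_7 = 10.5, pos_y_7 = 9.5, pos_z_7 = 12.5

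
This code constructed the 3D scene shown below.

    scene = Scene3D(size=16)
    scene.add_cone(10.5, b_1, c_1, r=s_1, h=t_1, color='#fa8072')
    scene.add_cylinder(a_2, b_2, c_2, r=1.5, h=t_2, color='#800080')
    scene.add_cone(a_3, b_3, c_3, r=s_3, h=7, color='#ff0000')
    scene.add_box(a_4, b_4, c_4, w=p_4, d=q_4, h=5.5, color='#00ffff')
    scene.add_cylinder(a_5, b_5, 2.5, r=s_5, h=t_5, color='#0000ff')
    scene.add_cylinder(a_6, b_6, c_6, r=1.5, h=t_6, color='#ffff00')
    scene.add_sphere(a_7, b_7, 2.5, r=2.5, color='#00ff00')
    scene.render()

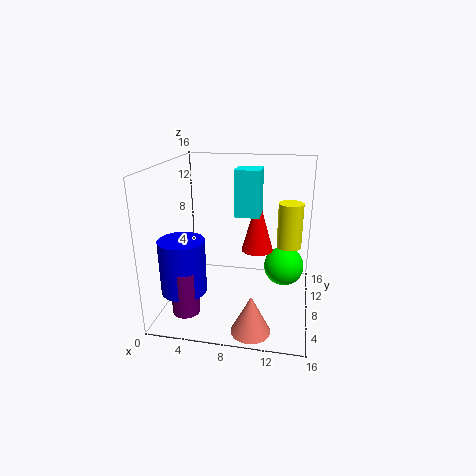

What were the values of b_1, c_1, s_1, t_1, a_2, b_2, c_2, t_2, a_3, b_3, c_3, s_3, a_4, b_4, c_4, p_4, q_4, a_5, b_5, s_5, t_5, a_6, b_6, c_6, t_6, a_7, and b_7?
b_1 = 2
c_1 = 0.5
s_1 = 2
t_1 = 4
a_2 = 3
b_2 = 4
c_2 = 0.5
t_2 = 5
a_3 = 9.5
b_3 = 13
c_3 = 4.5
s_3 = 2
a_4 = 7
b_4 = 10.5
c_4 = 9.5
p_4 = 3
q_4 = 3
a_5 = 2.5
b_5 = 5
s_5 = 2.5
t_5 = 6
a_6 = 13.5
b_6 = 12.5
c_6 = 5.5
t_6 = 5.5
a_7 = 13
b_7 = 13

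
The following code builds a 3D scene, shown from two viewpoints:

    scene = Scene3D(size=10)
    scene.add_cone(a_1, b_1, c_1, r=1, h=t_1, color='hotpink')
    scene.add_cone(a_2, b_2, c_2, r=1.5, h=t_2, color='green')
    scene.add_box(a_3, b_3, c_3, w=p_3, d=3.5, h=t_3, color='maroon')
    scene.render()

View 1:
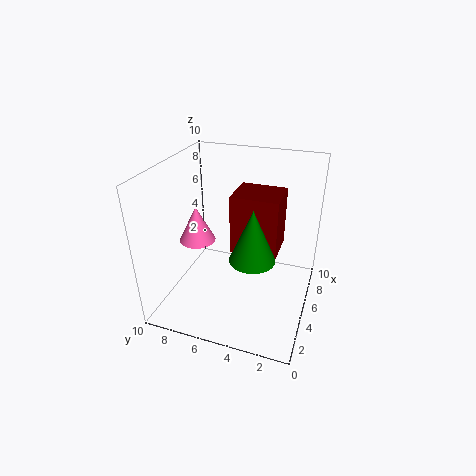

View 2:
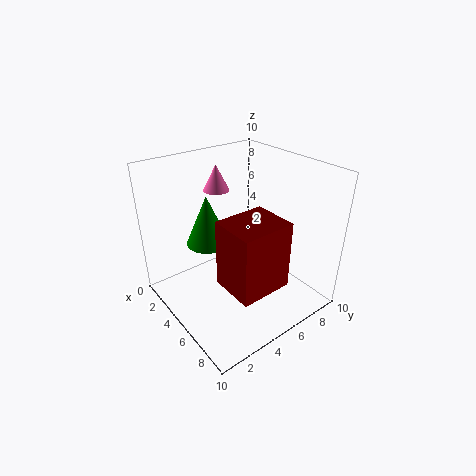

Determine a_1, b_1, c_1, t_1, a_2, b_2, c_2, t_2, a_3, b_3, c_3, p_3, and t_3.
a_1 = 1, b_1 = 6, c_1 = 7, t_1 = 2, a_2 = 3.5, b_2 = 3.5, c_2 = 4.5, t_2 = 3.5, a_3 = 6, b_3 = 2.5, c_3 = 3, p_3 = 3, t_3 = 4.5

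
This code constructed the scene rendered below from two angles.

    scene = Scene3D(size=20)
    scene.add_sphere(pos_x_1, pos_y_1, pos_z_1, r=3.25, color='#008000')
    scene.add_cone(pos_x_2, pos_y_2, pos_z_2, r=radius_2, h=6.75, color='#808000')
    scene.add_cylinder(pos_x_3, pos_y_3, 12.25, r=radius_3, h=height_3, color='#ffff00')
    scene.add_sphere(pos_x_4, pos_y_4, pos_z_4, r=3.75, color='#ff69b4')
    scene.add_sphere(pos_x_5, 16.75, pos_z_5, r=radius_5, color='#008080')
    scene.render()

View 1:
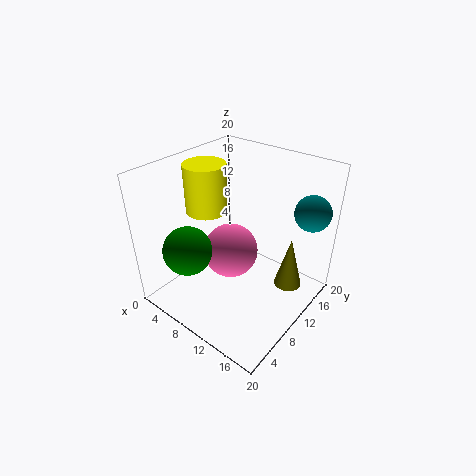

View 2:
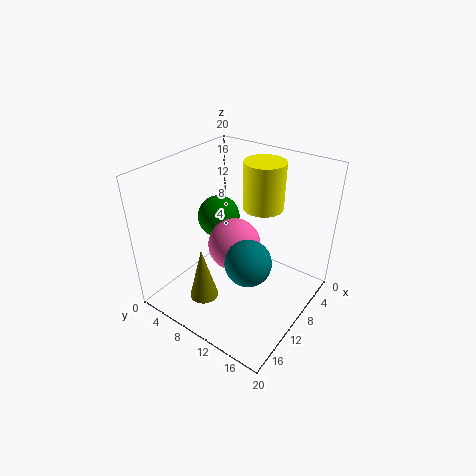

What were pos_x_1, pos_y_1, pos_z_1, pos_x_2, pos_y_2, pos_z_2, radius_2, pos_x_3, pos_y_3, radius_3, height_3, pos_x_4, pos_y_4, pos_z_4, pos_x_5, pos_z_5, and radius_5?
pos_x_1 = 6.5
pos_y_1 = 3.75
pos_z_1 = 9.75
pos_x_2 = 18
pos_y_2 = 10.5
pos_z_2 = 6
radius_2 = 1.75
pos_x_3 = 4
pos_y_3 = 10.25
radius_3 = 3
height_3 = 7
pos_x_4 = 9.5
pos_y_4 = 9
pos_z_4 = 8.25
pos_x_5 = 17.5
pos_z_5 = 13.5
radius_5 = 2.5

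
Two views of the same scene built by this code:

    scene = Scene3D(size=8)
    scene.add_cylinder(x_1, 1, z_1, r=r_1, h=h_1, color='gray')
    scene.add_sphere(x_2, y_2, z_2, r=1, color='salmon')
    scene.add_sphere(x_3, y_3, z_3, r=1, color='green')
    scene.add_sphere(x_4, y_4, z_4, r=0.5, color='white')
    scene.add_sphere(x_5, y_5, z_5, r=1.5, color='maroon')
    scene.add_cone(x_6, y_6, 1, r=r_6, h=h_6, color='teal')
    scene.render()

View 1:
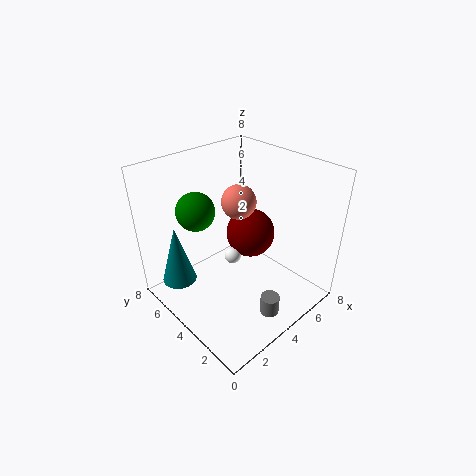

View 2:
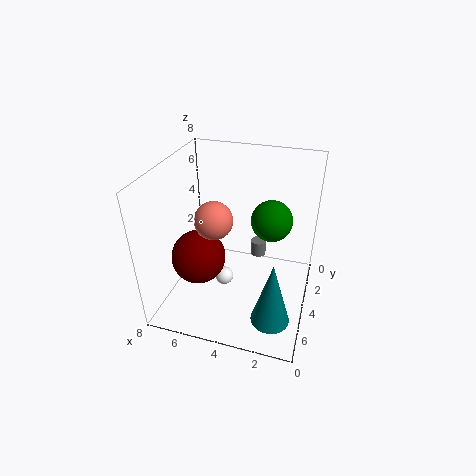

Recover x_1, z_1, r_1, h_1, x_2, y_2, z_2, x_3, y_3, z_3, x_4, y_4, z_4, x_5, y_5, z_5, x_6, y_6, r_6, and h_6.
x_1 = 3.5, z_1 = 1, r_1 = 0.5, h_1 = 1, x_2 = 5, y_2 = 5, z_2 = 5.5, x_3 = 2, y_3 = 5, z_3 = 6, x_4 = 4.5, y_4 = 5, z_4 = 2, x_5 = 6, y_5 = 5, z_5 = 3, x_6 = 1.5, y_6 = 6.5, r_6 = 1, h_6 = 3.5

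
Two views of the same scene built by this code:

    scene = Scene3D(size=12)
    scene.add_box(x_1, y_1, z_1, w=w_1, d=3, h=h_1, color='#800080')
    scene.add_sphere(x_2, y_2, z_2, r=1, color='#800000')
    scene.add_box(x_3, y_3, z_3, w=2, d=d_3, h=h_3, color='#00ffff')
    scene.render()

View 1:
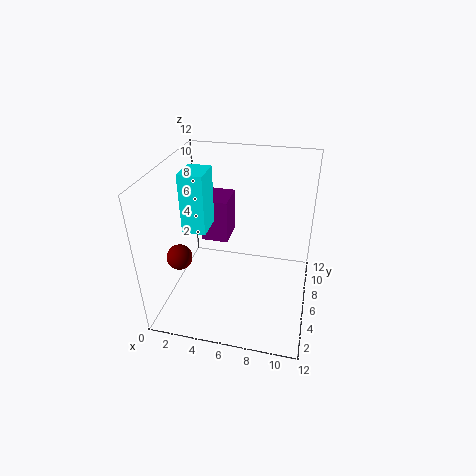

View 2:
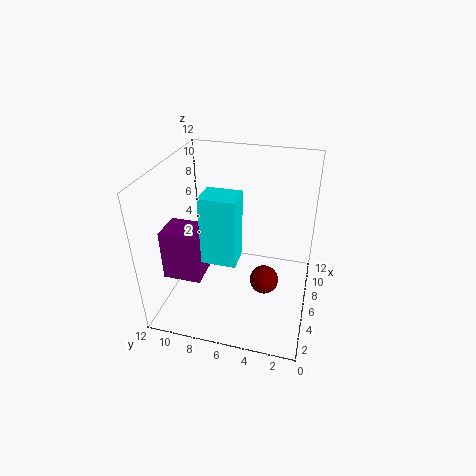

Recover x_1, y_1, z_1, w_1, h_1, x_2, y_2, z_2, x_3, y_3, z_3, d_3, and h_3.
x_1 = 2, y_1 = 8, z_1 = 4, w_1 = 2.5, h_1 = 4, x_2 = 2, y_2 = 3, z_2 = 5.5, x_3 = 1.5, y_3 = 5, z_3 = 6.5, d_3 = 2.5, h_3 = 5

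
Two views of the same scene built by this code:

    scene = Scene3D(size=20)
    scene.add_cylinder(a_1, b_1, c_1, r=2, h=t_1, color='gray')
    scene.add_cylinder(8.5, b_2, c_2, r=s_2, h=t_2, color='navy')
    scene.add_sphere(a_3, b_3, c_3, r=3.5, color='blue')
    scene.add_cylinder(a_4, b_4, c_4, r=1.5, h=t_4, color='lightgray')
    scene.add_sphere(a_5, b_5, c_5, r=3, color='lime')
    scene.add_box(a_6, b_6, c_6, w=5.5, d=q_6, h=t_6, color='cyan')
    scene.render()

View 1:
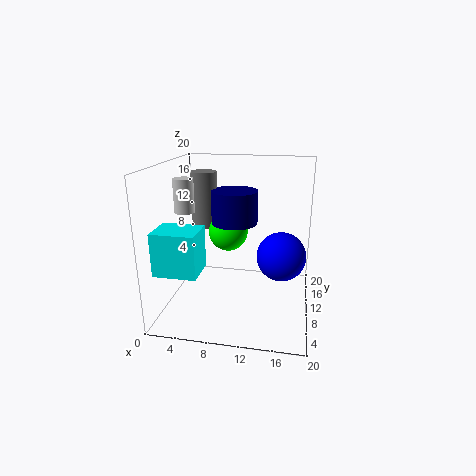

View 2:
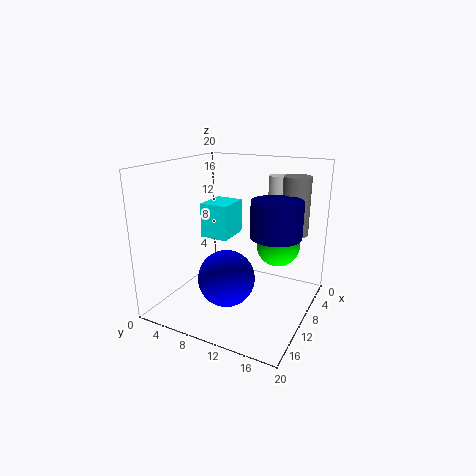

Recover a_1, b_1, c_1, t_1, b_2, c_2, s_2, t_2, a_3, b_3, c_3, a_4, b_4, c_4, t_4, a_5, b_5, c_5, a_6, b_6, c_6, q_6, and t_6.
a_1 = 3.5; b_1 = 16; c_1 = 9.5; t_1 = 8.5; b_2 = 15; c_2 = 10.5; s_2 = 3.5; t_2 = 5; a_3 = 16; b_3 = 11.5; c_3 = 7; a_4 = 1.5; b_4 = 12.5; c_4 = 12.5; t_4 = 5; a_5 = 7.5; b_5 = 15; c_5 = 9; a_6 = 1; b_6 = 1.5; c_6 = 7.5; q_6 = 4.5; t_6 = 5.5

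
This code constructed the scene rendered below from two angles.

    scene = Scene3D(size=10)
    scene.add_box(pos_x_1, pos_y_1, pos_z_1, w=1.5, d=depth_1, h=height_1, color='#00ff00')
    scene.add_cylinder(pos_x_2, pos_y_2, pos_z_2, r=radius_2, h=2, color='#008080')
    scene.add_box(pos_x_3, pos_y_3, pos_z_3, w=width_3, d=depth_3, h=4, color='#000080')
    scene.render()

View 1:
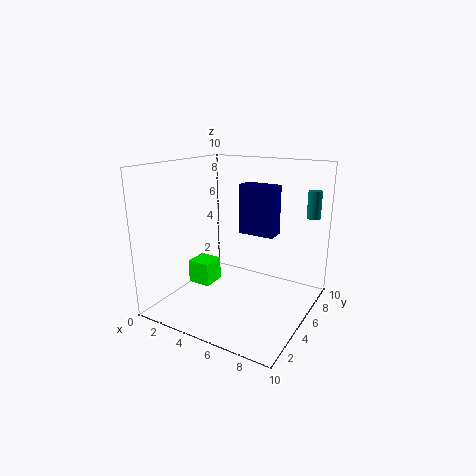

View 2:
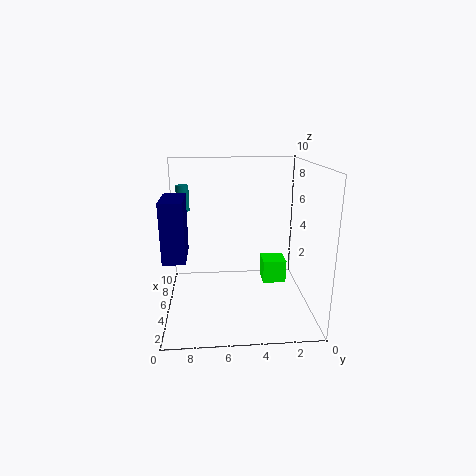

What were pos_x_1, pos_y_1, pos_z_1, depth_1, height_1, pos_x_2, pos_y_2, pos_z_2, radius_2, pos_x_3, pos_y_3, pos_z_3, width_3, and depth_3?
pos_x_1 = 3, pos_y_1 = 2, pos_z_1 = 2.5, depth_1 = 1.5, height_1 = 1.5, pos_x_2 = 9, pos_y_2 = 9, pos_z_2 = 6, radius_2 = 0.5, pos_x_3 = 3, pos_y_3 = 8.5, pos_z_3 = 4, width_3 = 3, depth_3 = 1.5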